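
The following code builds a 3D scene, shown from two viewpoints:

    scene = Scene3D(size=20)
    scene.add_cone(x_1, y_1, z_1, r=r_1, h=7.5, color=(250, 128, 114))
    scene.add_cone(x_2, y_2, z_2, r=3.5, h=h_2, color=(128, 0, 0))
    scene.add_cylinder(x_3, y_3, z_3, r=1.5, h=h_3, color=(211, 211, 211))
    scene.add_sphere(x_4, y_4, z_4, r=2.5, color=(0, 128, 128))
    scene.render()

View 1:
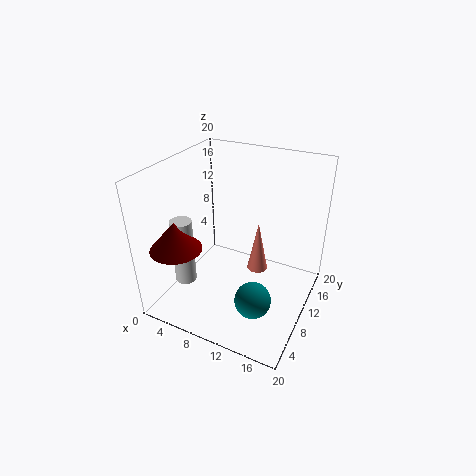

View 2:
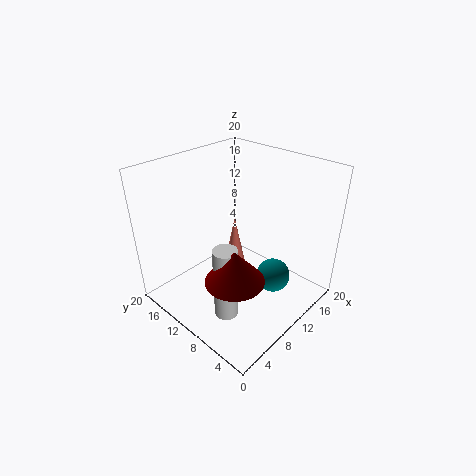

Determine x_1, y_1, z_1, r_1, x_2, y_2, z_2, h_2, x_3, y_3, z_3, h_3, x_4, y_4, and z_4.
x_1 = 12; y_1 = 12.5; z_1 = 4; r_1 = 1.5; x_2 = 3.5; y_2 = 4.5; z_2 = 9.5; h_2 = 4; x_3 = 3.5; y_3 = 6; z_3 = 3.5; h_3 = 9.5; x_4 = 14; y_4 = 6.5; z_4 = 3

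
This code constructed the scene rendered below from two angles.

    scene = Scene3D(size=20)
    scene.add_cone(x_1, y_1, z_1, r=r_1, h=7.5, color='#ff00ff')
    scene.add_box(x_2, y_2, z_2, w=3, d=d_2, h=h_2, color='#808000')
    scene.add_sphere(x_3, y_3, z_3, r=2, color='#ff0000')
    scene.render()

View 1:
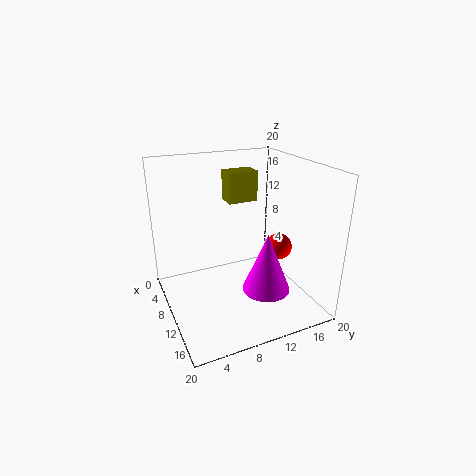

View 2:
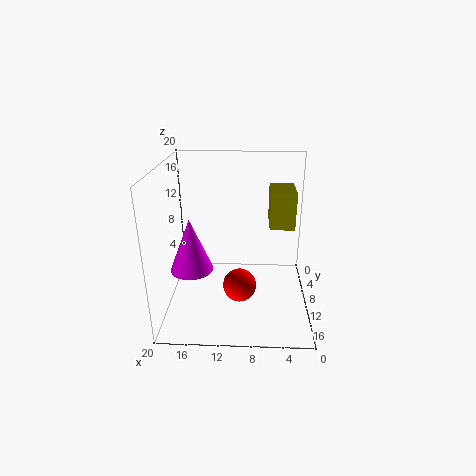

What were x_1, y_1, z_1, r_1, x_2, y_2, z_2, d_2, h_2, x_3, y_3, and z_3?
x_1 = 16.5, y_1 = 11, z_1 = 5.5, r_1 = 3, x_2 = 3, y_2 = 10.5, z_2 = 13.5, d_2 = 4.5, h_2 = 4.5, x_3 = 9.5, y_3 = 17, z_3 = 7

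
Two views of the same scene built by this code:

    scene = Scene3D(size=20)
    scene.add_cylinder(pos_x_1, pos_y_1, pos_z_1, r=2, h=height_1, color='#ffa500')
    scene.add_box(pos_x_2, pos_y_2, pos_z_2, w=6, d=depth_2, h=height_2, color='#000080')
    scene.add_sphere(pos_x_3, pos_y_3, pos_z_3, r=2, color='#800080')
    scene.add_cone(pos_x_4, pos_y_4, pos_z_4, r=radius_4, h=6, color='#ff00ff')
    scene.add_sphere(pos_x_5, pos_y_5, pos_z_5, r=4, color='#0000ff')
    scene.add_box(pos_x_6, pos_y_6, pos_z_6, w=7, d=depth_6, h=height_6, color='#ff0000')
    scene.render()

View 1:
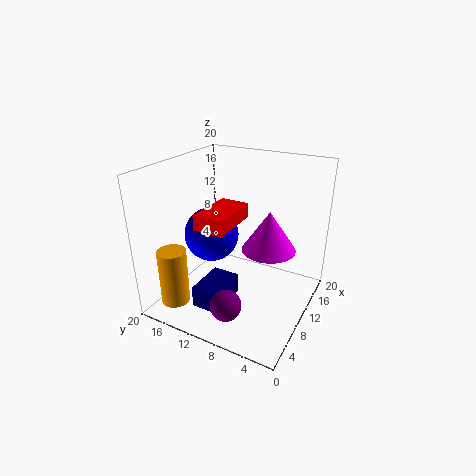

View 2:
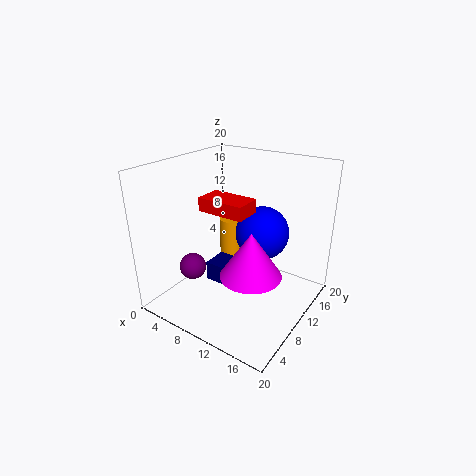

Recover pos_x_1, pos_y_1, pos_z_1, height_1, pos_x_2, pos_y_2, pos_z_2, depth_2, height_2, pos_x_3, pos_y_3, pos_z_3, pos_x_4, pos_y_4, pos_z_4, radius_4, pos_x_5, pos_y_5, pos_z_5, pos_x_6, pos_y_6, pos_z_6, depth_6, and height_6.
pos_x_1 = 4, pos_y_1 = 17, pos_z_1 = 1, height_1 = 8, pos_x_2 = 4, pos_y_2 = 10, pos_z_2 = 1, depth_2 = 4, height_2 = 3, pos_x_3 = 3, pos_y_3 = 8, pos_z_3 = 4, pos_x_4 = 14, pos_y_4 = 7, pos_z_4 = 7, radius_4 = 4, pos_x_5 = 11, pos_y_5 = 15, pos_z_5 = 9, pos_x_6 = 4, pos_y_6 = 9, pos_z_6 = 13, depth_6 = 4, height_6 = 2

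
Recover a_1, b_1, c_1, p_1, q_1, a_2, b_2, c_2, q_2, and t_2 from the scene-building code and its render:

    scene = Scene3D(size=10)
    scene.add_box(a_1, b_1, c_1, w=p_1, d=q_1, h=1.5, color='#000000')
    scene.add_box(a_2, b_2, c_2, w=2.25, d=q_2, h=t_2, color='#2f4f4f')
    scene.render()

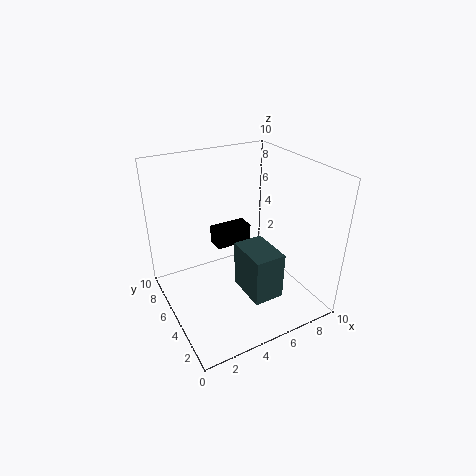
a_1 = 5; b_1 = 8.25; c_1 = 2.25; p_1 = 3; q_1 = 1.5; a_2 = 5.25; b_2 = 2.75; c_2 = 0.5; q_2 = 3.25; t_2 = 3.5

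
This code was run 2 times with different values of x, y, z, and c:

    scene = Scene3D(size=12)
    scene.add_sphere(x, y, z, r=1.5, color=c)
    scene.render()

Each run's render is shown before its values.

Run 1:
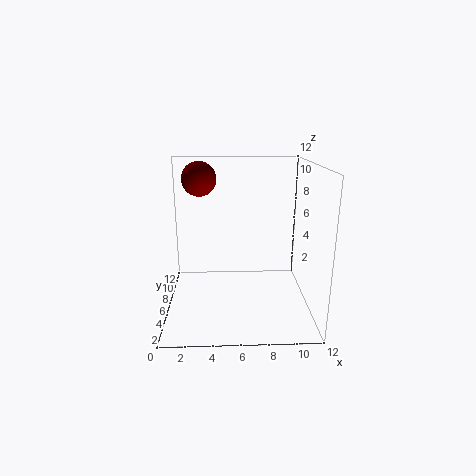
x = 2.75; y = 8.5; z = 10.5; c = 'maroon'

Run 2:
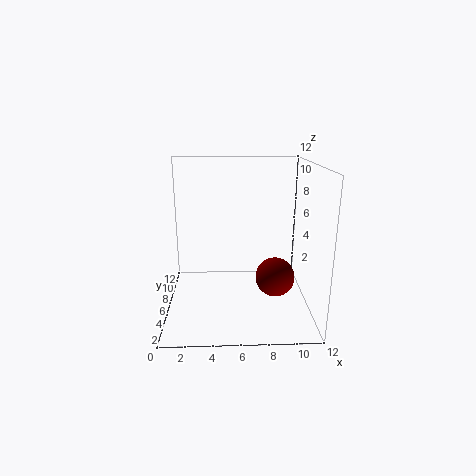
x = 8.75; y = 3.25; z = 3.75; c = 'maroon'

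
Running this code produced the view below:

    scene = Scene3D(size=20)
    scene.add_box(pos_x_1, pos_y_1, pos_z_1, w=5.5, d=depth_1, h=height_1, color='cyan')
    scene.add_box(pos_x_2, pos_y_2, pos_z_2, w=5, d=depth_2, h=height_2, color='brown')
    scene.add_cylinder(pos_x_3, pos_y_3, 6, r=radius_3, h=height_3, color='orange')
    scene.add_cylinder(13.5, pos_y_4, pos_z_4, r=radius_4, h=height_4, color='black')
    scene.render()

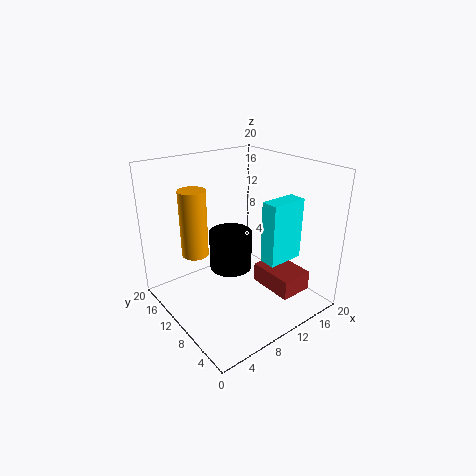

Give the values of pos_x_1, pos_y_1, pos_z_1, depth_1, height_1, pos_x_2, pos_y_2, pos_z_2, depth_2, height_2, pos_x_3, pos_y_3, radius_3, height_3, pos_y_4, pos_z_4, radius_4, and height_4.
pos_x_1 = 13; pos_y_1 = 6; pos_z_1 = 6; depth_1 = 2.5; height_1 = 9; pos_x_2 = 14.5; pos_y_2 = 4.5; pos_z_2 = 0.5; depth_2 = 7; height_2 = 3; pos_x_3 = 6.5; pos_y_3 = 16; radius_3 = 2; height_3 = 10; pos_y_4 = 16.5; pos_z_4 = 1; radius_4 = 3.5; height_4 = 6.5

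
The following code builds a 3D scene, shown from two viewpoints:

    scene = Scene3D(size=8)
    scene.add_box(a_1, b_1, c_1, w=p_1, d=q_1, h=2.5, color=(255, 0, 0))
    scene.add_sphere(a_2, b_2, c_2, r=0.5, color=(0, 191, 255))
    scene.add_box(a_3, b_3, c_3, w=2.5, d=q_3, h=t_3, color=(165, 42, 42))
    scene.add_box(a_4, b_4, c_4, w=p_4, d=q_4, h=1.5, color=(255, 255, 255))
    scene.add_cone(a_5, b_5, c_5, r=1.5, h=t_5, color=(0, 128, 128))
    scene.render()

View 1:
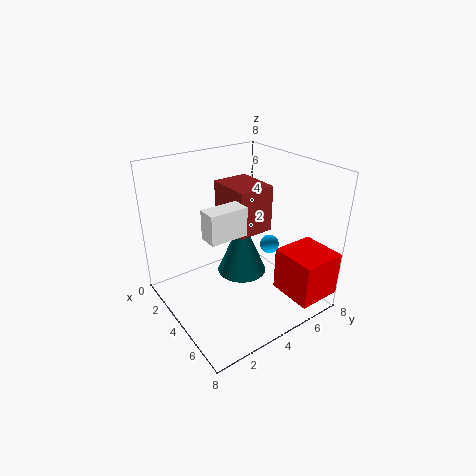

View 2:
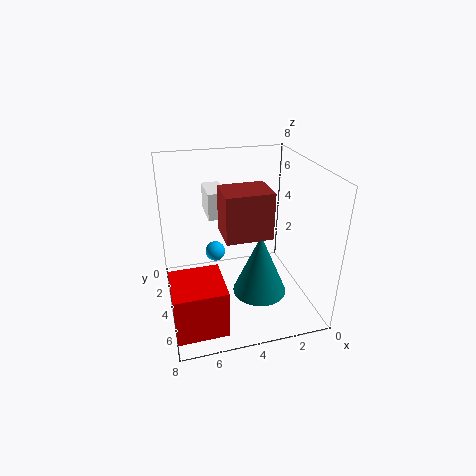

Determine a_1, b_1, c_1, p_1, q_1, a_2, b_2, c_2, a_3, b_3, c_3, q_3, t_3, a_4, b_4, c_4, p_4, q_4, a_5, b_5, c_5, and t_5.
a_1 = 5.5, b_1 = 5.5, c_1 = 1, p_1 = 2.5, q_1 = 2.5, a_2 = 5.5, b_2 = 5, c_2 = 4, a_3 = 2.5, b_3 = 3.5, c_3 = 4.5, q_3 = 2, t_3 = 2.5, a_4 = 4.5, b_4 = 1.5, c_4 = 5, p_4 = 1, q_4 = 2, a_5 = 3, b_5 = 5, c_5 = 1, t_5 = 3.5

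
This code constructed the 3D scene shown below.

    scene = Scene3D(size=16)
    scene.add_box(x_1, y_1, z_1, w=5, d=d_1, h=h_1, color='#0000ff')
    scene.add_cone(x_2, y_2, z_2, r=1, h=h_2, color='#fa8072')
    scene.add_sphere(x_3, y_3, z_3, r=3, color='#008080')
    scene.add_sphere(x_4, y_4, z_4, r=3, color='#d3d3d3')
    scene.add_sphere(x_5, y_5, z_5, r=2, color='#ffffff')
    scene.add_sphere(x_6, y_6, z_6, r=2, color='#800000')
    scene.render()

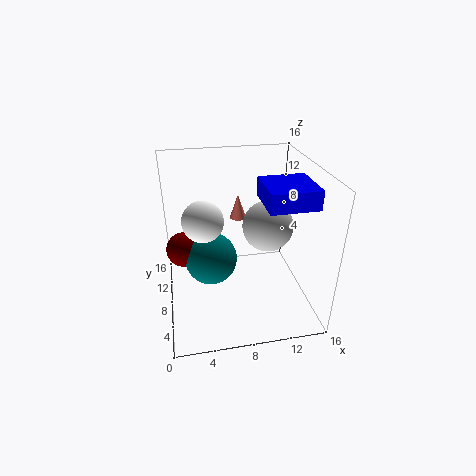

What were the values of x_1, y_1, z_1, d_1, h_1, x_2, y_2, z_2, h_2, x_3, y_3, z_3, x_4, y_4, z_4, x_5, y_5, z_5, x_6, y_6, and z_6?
x_1 = 10; y_1 = 3; z_1 = 13; d_1 = 5; h_1 = 2; x_2 = 9; y_2 = 13; z_2 = 8; h_2 = 3; x_3 = 5; y_3 = 9; z_3 = 5; x_4 = 12; y_4 = 10; z_4 = 8; x_5 = 4; y_5 = 5; z_5 = 12; x_6 = 2; y_6 = 10; z_6 = 6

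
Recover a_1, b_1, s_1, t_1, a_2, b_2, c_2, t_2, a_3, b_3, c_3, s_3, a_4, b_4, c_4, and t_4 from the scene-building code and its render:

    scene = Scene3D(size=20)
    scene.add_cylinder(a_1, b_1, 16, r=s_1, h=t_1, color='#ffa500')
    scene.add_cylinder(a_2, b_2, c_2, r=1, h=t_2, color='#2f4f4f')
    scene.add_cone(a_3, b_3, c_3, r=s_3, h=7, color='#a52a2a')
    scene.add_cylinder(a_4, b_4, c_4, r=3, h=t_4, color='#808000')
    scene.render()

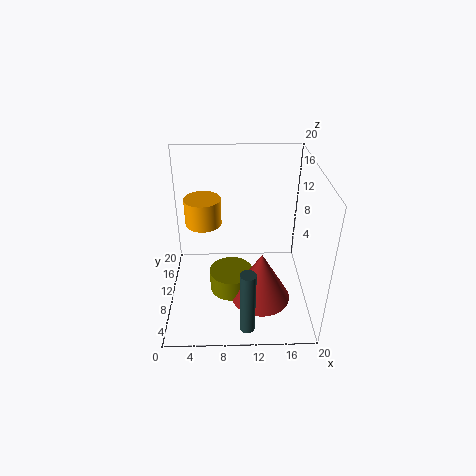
a_1 = 6
b_1 = 4
s_1 = 2
t_1 = 3
a_2 = 11
b_2 = 2
c_2 = 1
t_2 = 9
a_3 = 13
b_3 = 6
c_3 = 3
s_3 = 4
a_4 = 9
b_4 = 8
c_4 = 3
t_4 = 3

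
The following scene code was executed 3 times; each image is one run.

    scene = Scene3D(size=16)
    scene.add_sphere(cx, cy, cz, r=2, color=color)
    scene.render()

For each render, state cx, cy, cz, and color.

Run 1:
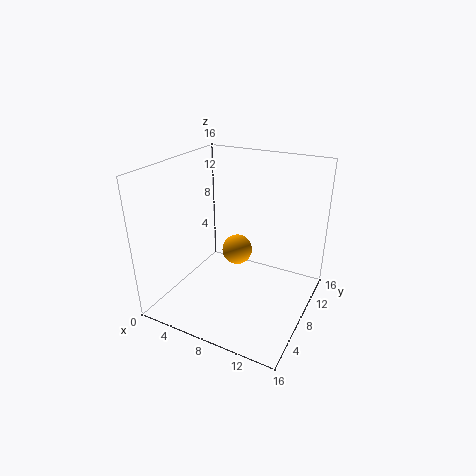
cx = 5; cy = 13.5; cz = 3; color = 'orange'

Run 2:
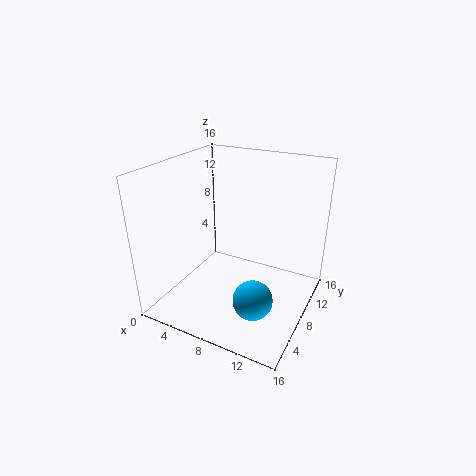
cx = 12; cy = 3.5; cz = 4; color = 'deepskyblue'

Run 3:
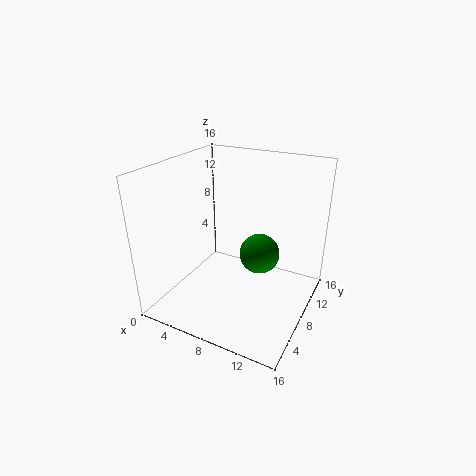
cx = 11.5; cy = 6; cz = 8; color = 'green'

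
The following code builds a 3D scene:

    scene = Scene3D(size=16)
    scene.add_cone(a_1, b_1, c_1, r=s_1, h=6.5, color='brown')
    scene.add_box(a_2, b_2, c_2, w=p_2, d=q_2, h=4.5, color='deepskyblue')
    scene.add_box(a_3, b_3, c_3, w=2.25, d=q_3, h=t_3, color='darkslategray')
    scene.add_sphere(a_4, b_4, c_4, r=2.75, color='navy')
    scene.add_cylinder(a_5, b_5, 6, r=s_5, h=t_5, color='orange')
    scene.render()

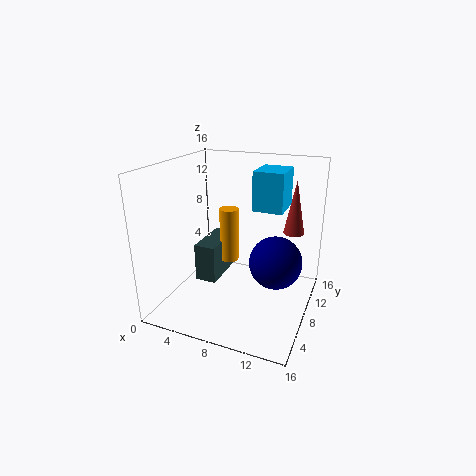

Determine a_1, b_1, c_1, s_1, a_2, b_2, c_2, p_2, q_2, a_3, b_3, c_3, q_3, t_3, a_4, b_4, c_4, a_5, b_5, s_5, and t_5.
a_1 = 13
b_1 = 13.5
c_1 = 7.25
s_1 = 1.25
a_2 = 8.75
b_2 = 10.25
c_2 = 10.5
p_2 = 3.5
q_2 = 4.25
a_3 = 4.75
b_3 = 4
c_3 = 4.25
q_3 = 5.25
t_3 = 4
a_4 = 12.75
b_4 = 6.75
c_4 = 6.5
a_5 = 7.5
b_5 = 6.75
s_5 = 1
t_5 = 5.75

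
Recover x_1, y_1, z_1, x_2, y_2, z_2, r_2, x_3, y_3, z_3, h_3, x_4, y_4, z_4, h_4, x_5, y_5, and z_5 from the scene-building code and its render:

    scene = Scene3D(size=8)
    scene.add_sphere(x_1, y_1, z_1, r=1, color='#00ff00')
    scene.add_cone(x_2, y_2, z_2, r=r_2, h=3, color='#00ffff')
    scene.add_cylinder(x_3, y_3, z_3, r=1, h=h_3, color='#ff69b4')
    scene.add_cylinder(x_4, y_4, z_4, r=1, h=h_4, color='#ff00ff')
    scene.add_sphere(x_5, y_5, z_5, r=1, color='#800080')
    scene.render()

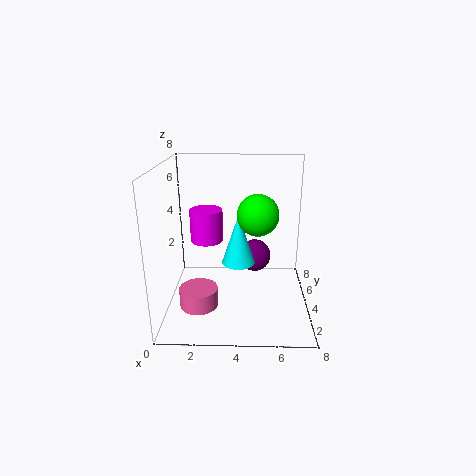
x_1 = 5; y_1 = 2; z_1 = 6; x_2 = 4; y_2 = 5; z_2 = 2; r_2 = 1; x_3 = 2; y_3 = 2; z_3 = 1; h_3 = 1; x_4 = 2; y_4 = 6; z_4 = 3; h_4 = 2; x_5 = 5; y_5 = 6; z_5 = 2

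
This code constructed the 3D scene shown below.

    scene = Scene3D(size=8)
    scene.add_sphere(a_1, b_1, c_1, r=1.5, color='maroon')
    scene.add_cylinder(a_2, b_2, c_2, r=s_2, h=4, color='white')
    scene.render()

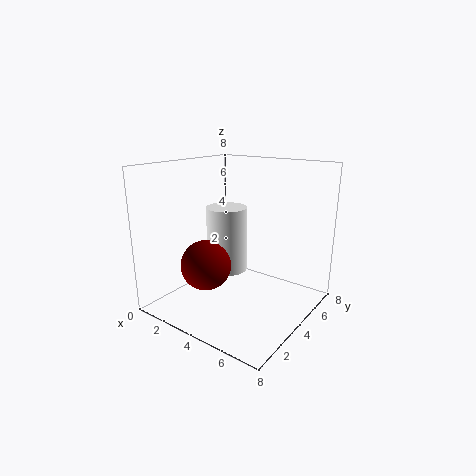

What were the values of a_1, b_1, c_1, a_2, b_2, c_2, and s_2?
a_1 = 2
b_1 = 3.5
c_1 = 2
a_2 = 2.25
b_2 = 5.25
c_2 = 1.25
s_2 = 1.25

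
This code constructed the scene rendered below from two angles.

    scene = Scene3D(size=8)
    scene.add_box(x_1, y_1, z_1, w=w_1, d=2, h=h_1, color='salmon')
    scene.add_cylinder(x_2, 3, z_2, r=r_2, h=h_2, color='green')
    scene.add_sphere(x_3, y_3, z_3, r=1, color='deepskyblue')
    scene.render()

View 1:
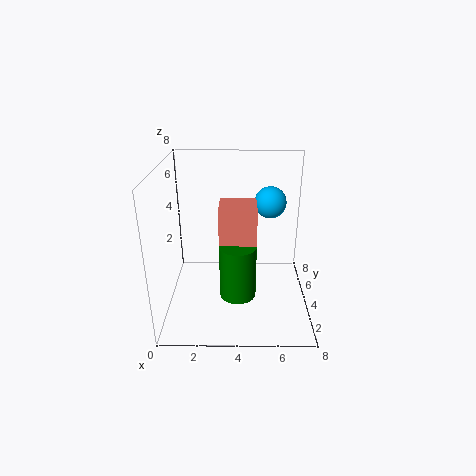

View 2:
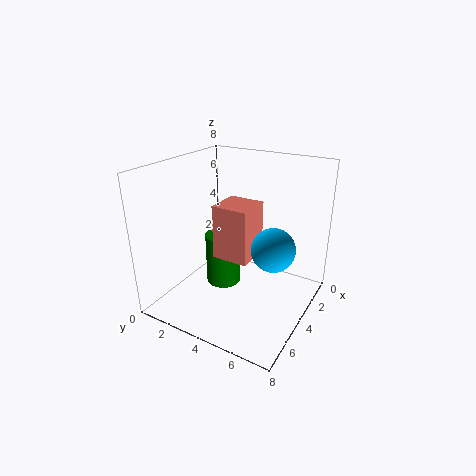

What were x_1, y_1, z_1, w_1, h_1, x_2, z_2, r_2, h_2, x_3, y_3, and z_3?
x_1 = 3; y_1 = 3; z_1 = 3; w_1 = 2; h_1 = 3; x_2 = 4; z_2 = 1; r_2 = 1; h_2 = 3; x_3 = 6; y_3 = 7; z_3 = 5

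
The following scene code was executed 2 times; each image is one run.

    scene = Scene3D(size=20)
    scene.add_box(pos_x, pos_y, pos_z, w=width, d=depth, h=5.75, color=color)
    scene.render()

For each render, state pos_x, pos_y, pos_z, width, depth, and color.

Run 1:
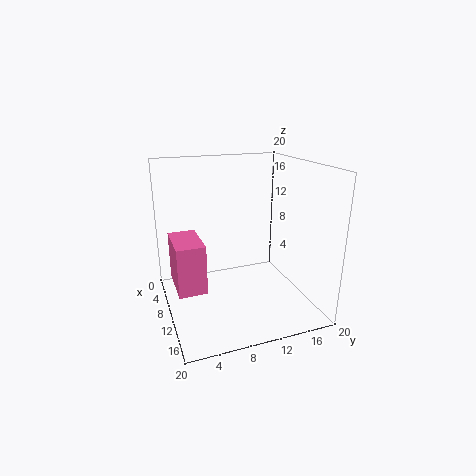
pos_x = 12
pos_y = 0.25
pos_z = 7
width = 5.75
depth = 3.25
color = 'hotpink'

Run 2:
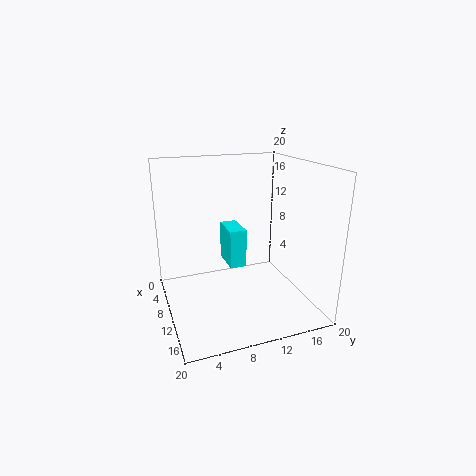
pos_x = 3.25
pos_y = 9.5
pos_z = 4.5
width = 5
depth = 2.5
color = 'cyan'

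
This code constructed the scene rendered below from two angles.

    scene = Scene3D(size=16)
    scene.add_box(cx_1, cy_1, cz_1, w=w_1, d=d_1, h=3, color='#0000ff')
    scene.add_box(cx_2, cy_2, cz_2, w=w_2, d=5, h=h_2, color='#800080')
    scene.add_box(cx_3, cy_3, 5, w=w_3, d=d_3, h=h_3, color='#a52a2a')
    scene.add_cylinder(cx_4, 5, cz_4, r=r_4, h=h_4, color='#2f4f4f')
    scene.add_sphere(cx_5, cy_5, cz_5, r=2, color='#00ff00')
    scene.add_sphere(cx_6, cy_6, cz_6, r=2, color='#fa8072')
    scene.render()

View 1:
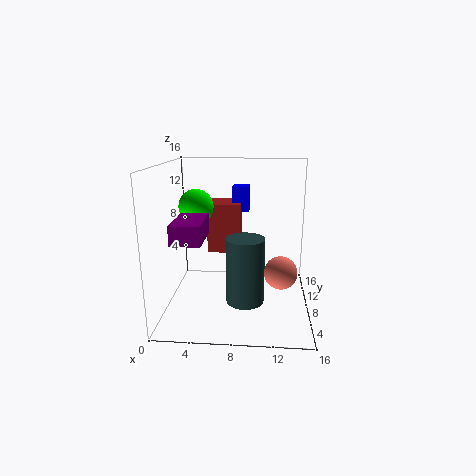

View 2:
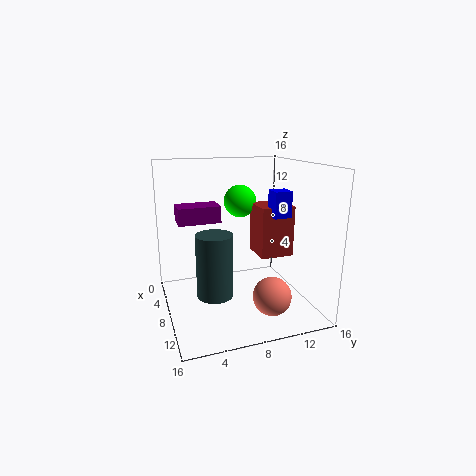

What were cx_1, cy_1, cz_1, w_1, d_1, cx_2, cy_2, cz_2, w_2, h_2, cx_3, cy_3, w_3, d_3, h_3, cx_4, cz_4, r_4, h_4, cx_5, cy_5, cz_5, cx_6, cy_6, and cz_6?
cx_1 = 7
cy_1 = 12
cz_1 = 10
w_1 = 2
d_1 = 2
cx_2 = 2
cy_2 = 2
cz_2 = 9
w_2 = 3
h_2 = 2
cx_3 = 4
cy_3 = 11
w_3 = 4
d_3 = 4
h_3 = 6
cx_4 = 9
cz_4 = 2
r_4 = 2
h_4 = 7
cx_5 = 3
cy_5 = 10
cz_5 = 11
cx_6 = 13
cy_6 = 10
cz_6 = 3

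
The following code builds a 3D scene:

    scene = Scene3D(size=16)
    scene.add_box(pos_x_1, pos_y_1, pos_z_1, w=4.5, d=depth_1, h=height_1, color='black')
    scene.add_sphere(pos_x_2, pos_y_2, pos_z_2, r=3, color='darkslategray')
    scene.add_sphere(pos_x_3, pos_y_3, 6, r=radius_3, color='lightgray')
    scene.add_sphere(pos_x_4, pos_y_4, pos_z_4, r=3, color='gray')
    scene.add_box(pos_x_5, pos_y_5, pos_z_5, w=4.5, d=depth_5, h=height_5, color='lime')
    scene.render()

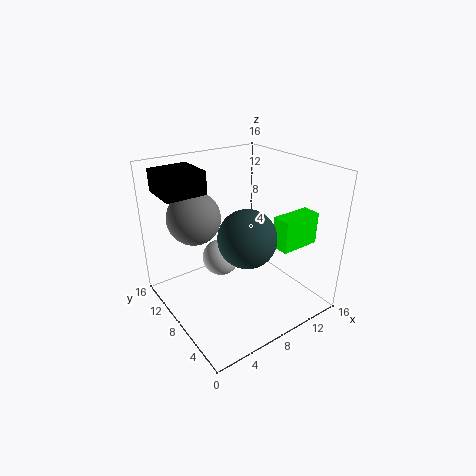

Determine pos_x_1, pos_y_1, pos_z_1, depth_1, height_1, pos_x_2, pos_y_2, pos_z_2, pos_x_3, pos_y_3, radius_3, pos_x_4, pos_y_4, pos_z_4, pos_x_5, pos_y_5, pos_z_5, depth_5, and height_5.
pos_x_1 = 1
pos_y_1 = 10
pos_z_1 = 13
depth_1 = 4.5
height_1 = 2.5
pos_x_2 = 7
pos_y_2 = 5
pos_z_2 = 9.5
pos_x_3 = 6
pos_y_3 = 8.5
radius_3 = 2
pos_x_4 = 4.5
pos_y_4 = 11.5
pos_z_4 = 10
pos_x_5 = 10.5
pos_y_5 = 3
pos_z_5 = 7.5
depth_5 = 2
height_5 = 3.5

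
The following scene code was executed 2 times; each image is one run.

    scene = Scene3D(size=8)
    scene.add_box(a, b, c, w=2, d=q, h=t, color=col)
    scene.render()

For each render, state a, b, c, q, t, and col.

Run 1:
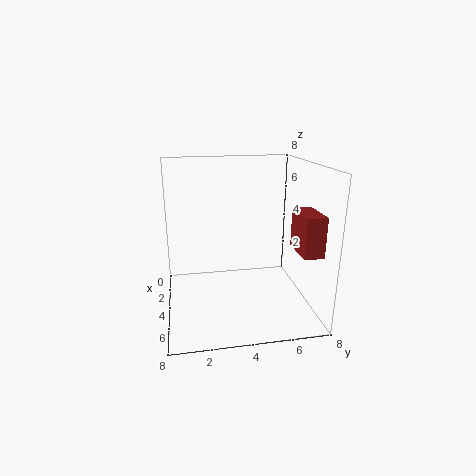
a = 5.5
b = 6.5
c = 4
q = 1
t = 2
col = 'brown'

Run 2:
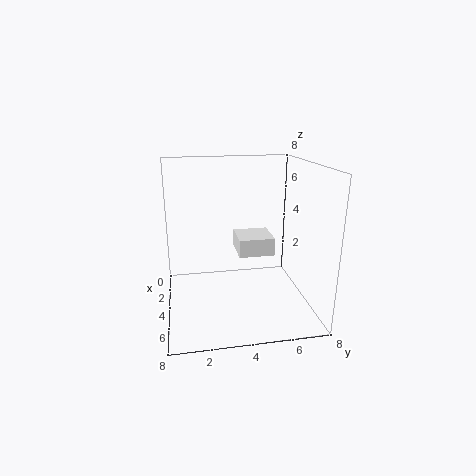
a = 2.5
b = 4
c = 3
q = 2
t = 1
col = 'white'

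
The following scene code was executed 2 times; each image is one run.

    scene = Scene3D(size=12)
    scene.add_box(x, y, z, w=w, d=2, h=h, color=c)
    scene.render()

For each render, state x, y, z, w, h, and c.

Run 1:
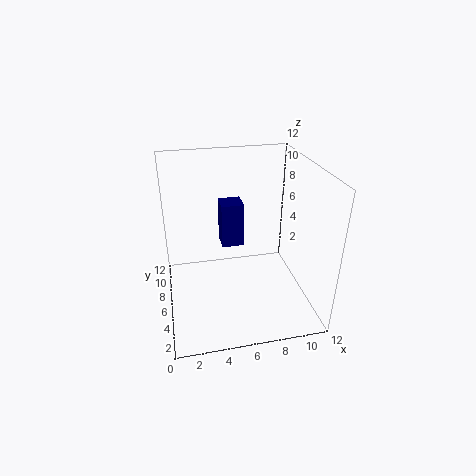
x = 5; y = 8; z = 4; w = 2; h = 4; c = 'navy'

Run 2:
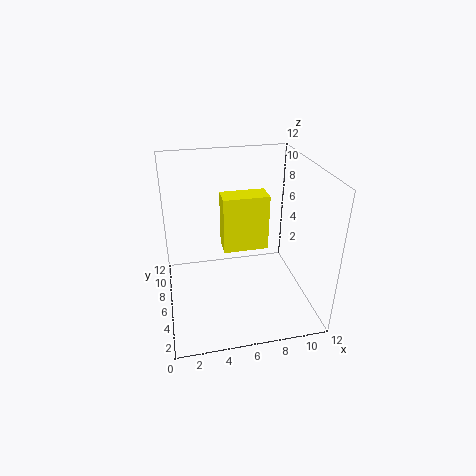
x = 5; y = 7; z = 4; w = 4; h = 5; c = 'yellow'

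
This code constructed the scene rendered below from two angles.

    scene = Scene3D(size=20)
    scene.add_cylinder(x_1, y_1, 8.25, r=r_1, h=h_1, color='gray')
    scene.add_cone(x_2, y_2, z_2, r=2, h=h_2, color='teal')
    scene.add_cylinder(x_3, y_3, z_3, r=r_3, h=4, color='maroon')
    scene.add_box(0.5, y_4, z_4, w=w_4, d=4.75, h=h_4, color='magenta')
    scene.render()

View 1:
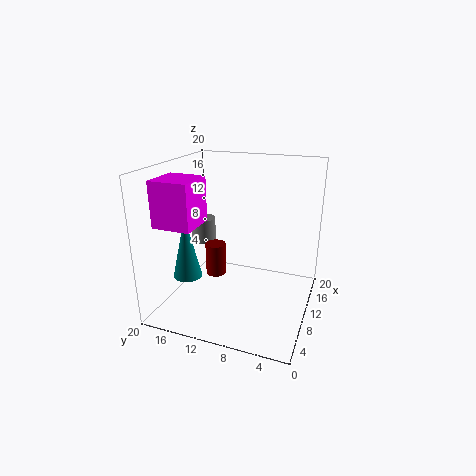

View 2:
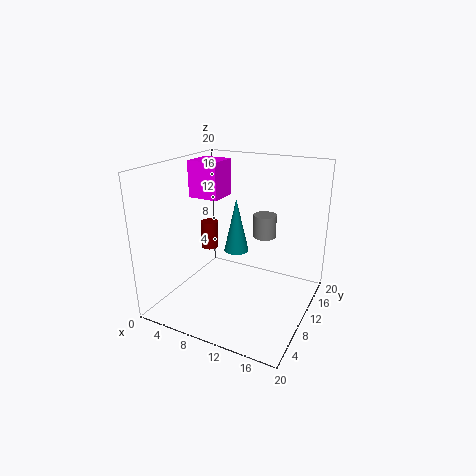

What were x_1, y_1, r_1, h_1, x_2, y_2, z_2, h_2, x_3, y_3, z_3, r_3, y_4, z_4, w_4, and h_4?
x_1 = 11.5
y_1 = 16
r_1 = 1.75
h_1 = 3.5
x_2 = 6.5
y_2 = 16.25
z_2 = 4.75
h_2 = 8.75
x_3 = 4.75
y_3 = 11
z_3 = 7.25
r_3 = 1.25
y_4 = 12.25
z_4 = 14
w_4 = 4.75
h_4 = 5.5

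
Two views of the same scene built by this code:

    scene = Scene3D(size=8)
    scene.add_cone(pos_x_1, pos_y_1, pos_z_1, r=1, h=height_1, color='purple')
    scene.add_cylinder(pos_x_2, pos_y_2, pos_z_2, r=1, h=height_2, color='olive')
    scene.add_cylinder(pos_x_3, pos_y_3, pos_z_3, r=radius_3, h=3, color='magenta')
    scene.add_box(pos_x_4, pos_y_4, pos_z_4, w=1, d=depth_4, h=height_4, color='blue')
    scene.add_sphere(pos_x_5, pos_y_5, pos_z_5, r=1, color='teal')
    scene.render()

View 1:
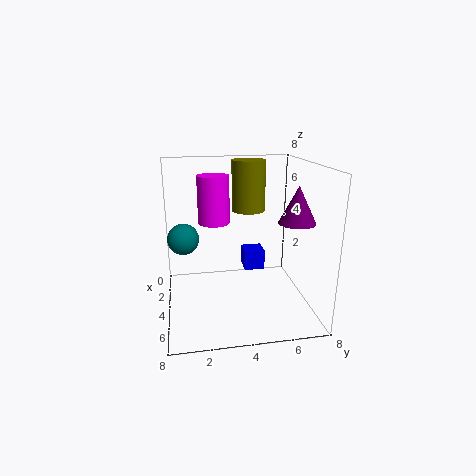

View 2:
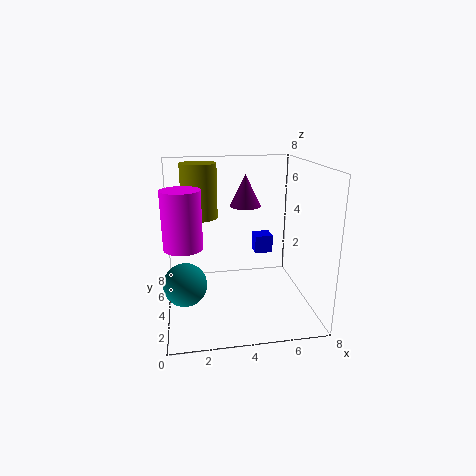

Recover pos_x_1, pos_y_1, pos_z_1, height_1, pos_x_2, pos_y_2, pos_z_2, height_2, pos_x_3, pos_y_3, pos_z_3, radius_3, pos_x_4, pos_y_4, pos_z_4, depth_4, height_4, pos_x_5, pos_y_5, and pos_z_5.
pos_x_1 = 5, pos_y_1 = 7, pos_z_1 = 5, height_1 = 2, pos_x_2 = 2, pos_y_2 = 5, pos_z_2 = 5, height_2 = 3, pos_x_3 = 1, pos_y_3 = 3, pos_z_3 = 4, radius_3 = 1, pos_x_4 = 5, pos_y_4 = 4, pos_z_4 = 3, depth_4 = 1, height_4 = 1, pos_x_5 = 1, pos_y_5 = 1, pos_z_5 = 3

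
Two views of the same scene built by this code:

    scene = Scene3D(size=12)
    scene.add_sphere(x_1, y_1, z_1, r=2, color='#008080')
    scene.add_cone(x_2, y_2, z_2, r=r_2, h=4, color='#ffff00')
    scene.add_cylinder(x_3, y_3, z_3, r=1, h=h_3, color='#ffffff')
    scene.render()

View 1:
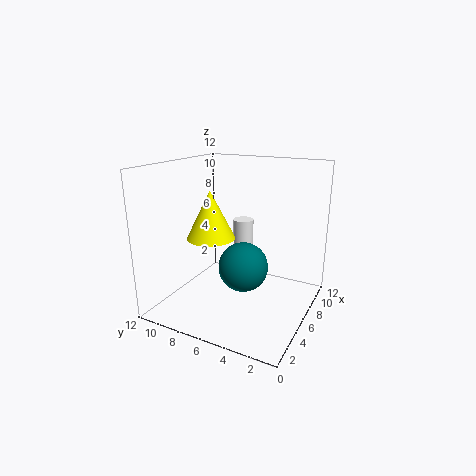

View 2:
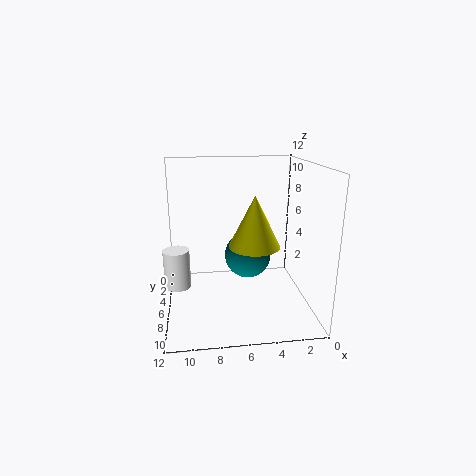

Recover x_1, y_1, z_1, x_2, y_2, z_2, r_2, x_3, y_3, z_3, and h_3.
x_1 = 5, y_1 = 5, z_1 = 4, x_2 = 5, y_2 = 8, z_2 = 6, r_2 = 2, x_3 = 11, y_3 = 8, z_3 = 3, h_3 = 3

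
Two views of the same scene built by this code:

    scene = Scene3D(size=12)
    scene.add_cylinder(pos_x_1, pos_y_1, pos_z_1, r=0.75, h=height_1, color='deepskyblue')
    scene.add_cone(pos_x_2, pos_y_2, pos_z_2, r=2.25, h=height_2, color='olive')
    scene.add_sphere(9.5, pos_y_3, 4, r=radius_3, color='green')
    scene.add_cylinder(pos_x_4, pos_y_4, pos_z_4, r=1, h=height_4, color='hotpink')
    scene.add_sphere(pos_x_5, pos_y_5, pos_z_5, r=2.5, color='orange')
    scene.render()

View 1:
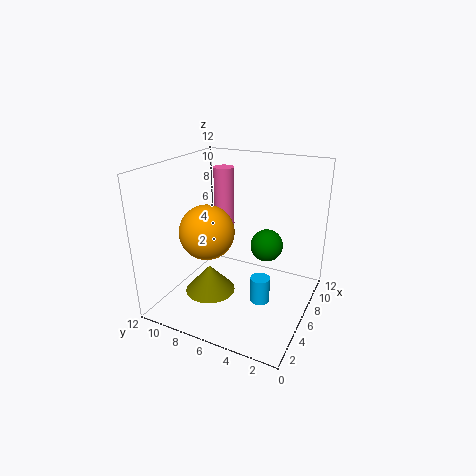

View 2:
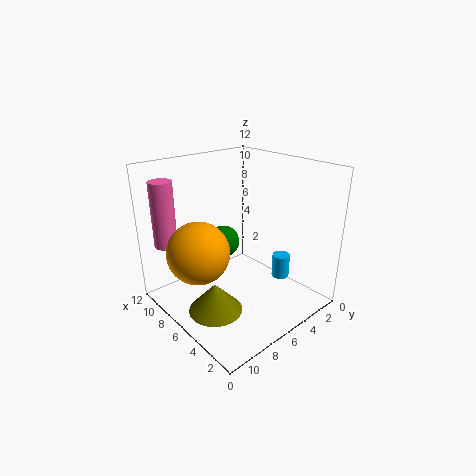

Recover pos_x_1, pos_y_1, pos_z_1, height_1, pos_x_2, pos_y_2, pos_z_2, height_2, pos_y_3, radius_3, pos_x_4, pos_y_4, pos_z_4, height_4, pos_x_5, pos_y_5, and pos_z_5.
pos_x_1 = 3.75
pos_y_1 = 3
pos_z_1 = 2.25
height_1 = 2
pos_x_2 = 5.75
pos_y_2 = 8.75
pos_z_2 = 0.25
height_2 = 2.5
pos_y_3 = 4.75
radius_3 = 1.5
pos_x_4 = 11
pos_y_4 = 10
pos_z_4 = 4.75
height_4 = 5.75
pos_x_5 = 6.75
pos_y_5 = 9.5
pos_z_5 = 5.5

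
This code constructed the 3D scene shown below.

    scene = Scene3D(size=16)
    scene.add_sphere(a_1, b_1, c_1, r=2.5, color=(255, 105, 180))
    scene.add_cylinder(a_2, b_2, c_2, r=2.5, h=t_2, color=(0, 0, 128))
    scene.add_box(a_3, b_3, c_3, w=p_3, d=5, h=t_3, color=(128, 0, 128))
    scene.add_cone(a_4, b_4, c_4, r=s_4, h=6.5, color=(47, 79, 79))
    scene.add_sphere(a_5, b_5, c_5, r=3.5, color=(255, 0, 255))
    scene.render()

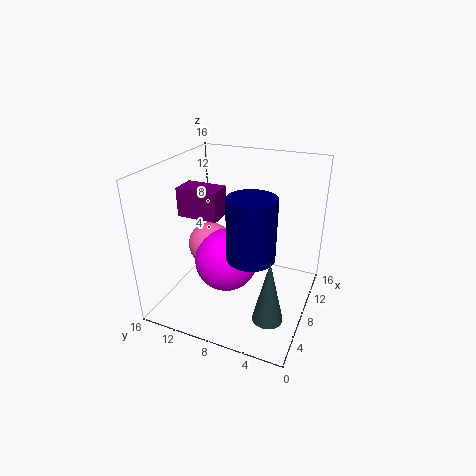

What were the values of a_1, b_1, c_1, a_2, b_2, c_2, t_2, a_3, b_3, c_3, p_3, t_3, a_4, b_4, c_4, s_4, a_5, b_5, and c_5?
a_1 = 8, b_1 = 11.5, c_1 = 6.5, a_2 = 5.5, b_2 = 5.5, c_2 = 7.5, t_2 = 6.5, a_3 = 8.5, b_3 = 11, c_3 = 9, p_3 = 3, t_3 = 3.5, a_4 = 2.5, b_4 = 2.5, c_4 = 3, s_4 = 1.5, a_5 = 7, b_5 = 9, c_5 = 5.5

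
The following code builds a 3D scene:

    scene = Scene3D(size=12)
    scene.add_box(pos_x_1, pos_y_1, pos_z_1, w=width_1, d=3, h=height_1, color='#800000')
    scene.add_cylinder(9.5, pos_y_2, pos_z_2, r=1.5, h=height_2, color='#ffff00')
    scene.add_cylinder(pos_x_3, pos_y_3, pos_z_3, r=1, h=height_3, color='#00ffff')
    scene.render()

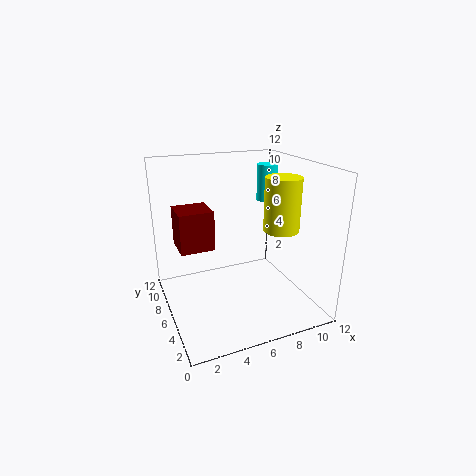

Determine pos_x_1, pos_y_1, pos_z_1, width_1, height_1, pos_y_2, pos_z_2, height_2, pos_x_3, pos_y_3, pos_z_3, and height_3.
pos_x_1 = 1.5, pos_y_1 = 7.5, pos_z_1 = 4.5, width_1 = 3, height_1 = 3.5, pos_y_2 = 5, pos_z_2 = 6.5, height_2 = 4.5, pos_x_3 = 11, pos_y_3 = 10.5, pos_z_3 = 7.5, height_3 = 3.5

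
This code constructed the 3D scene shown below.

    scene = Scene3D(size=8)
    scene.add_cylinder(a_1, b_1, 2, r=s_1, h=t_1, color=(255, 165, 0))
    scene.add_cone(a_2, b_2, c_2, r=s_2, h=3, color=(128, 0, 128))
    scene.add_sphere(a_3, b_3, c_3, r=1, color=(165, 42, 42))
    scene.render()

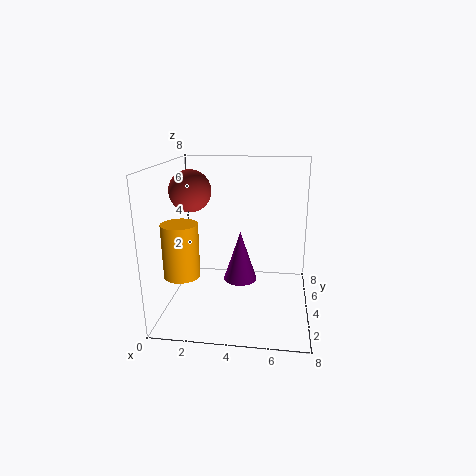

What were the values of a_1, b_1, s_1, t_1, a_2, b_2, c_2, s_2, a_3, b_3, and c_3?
a_1 = 1; b_1 = 3; s_1 = 1; t_1 = 3; a_2 = 4; b_2 = 5; c_2 = 1; s_2 = 1; a_3 = 2; b_3 = 2; c_3 = 7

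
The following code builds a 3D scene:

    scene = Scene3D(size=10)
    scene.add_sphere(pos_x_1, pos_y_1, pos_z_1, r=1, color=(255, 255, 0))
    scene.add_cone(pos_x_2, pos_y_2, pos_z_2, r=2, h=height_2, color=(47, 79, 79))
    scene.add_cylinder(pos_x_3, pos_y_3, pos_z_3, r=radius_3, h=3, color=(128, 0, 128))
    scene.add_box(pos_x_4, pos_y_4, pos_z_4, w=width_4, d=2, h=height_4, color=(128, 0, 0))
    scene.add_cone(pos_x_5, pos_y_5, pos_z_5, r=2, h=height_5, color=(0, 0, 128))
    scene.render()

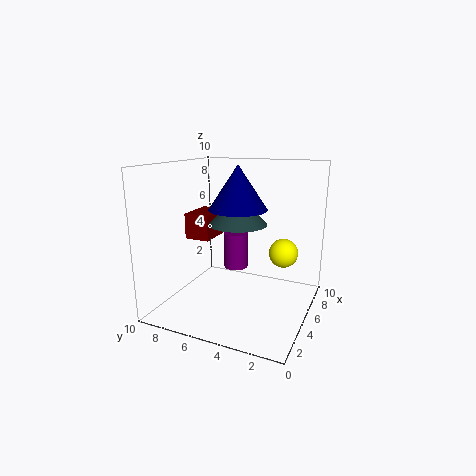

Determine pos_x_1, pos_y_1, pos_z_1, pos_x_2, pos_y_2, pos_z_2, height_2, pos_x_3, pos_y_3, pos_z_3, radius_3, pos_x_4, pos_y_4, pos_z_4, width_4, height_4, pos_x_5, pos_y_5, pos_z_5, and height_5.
pos_x_1 = 6
pos_y_1 = 2
pos_z_1 = 4
pos_x_2 = 5
pos_y_2 = 5
pos_z_2 = 6
height_2 = 2
pos_x_3 = 9
pos_y_3 = 7
pos_z_3 = 1
radius_3 = 1
pos_x_4 = 6
pos_y_4 = 8
pos_z_4 = 4
width_4 = 3
height_4 = 2
pos_x_5 = 5
pos_y_5 = 5
pos_z_5 = 7
height_5 = 3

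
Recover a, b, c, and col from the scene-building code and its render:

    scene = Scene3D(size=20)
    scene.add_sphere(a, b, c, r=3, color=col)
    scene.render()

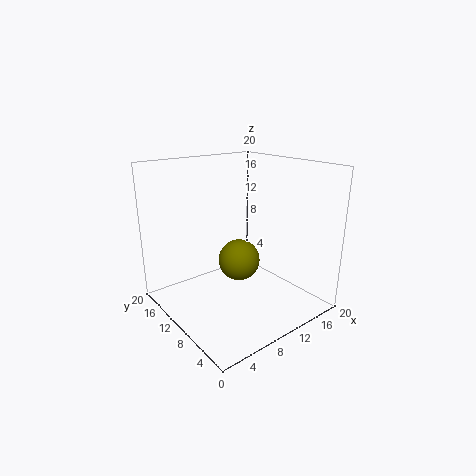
a = 11
b = 11
c = 6
col = 'olive'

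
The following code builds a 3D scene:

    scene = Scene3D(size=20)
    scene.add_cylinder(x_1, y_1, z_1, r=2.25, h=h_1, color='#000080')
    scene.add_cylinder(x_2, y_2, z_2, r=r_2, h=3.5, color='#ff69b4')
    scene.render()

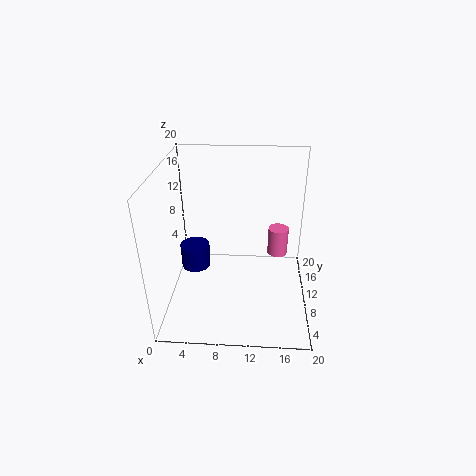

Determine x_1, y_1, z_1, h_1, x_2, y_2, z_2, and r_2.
x_1 = 3
y_1 = 13.75
z_1 = 2.5
h_1 = 3.75
x_2 = 15.25
y_2 = 7
z_2 = 10
r_2 = 1.25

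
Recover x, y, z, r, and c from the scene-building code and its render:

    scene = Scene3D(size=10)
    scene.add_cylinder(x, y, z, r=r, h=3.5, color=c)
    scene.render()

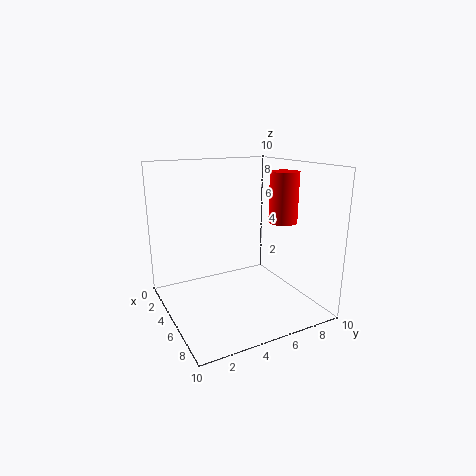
x = 6; y = 8; z = 6; r = 1; c = 'red'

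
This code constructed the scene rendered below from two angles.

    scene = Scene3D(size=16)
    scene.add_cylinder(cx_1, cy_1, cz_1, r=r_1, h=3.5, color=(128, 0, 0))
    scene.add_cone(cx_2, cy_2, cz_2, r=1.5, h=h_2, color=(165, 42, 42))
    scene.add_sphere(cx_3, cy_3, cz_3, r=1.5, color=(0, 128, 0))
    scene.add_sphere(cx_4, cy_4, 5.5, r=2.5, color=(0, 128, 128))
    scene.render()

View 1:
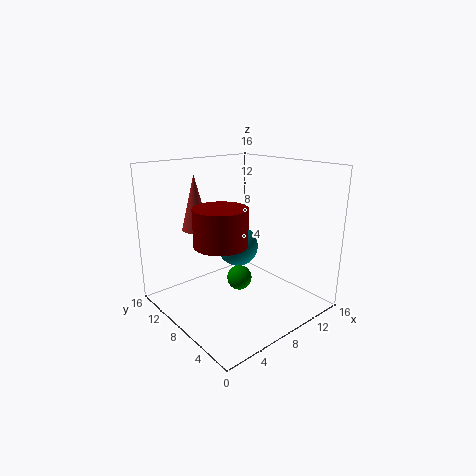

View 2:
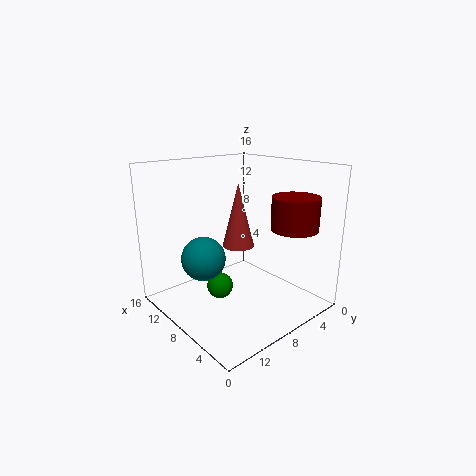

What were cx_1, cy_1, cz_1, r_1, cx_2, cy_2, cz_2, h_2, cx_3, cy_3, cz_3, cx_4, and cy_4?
cx_1 = 3, cy_1 = 4.5, cz_1 = 9.5, r_1 = 2.5, cx_2 = 4.5, cy_2 = 11, cz_2 = 9, h_2 = 6, cx_3 = 9.5, cy_3 = 9.5, cz_3 = 2, cx_4 = 10.5, cy_4 = 11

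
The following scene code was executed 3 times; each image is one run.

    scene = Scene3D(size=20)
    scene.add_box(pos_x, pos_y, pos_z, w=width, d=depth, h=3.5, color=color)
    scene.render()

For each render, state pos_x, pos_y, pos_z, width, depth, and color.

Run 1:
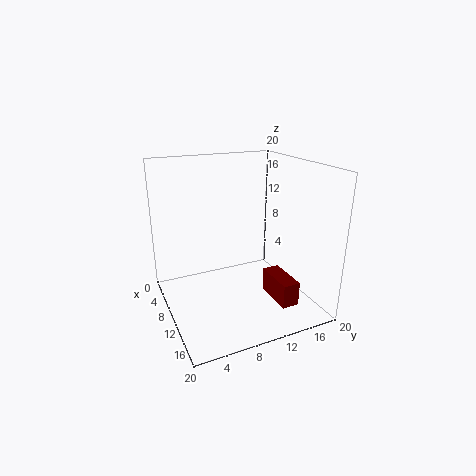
pos_x = 9.5, pos_y = 14.5, pos_z = 0.5, width = 6, depth = 2.5, color = 'maroon'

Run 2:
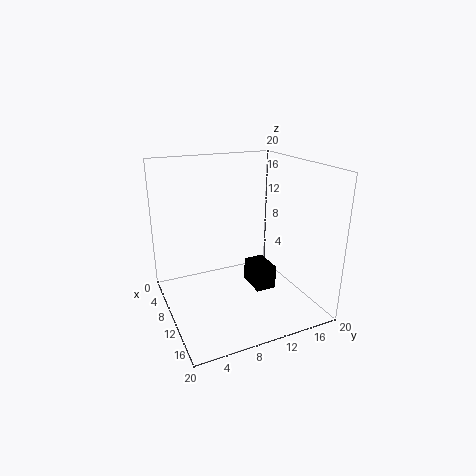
pos_x = 7, pos_y = 12.5, pos_z = 1.5, width = 4.5, depth = 3, color = 'black'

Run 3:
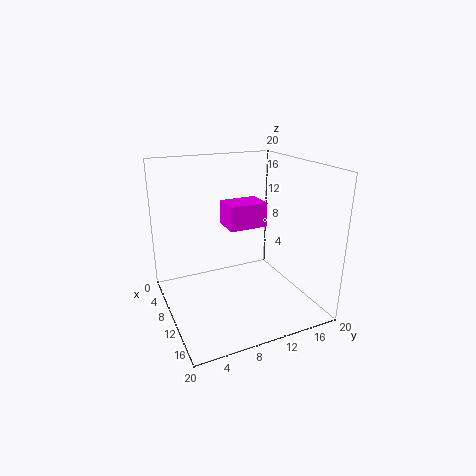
pos_x = 6, pos_y = 9, pos_z = 11, width = 4, depth = 5.5, color = 'magenta'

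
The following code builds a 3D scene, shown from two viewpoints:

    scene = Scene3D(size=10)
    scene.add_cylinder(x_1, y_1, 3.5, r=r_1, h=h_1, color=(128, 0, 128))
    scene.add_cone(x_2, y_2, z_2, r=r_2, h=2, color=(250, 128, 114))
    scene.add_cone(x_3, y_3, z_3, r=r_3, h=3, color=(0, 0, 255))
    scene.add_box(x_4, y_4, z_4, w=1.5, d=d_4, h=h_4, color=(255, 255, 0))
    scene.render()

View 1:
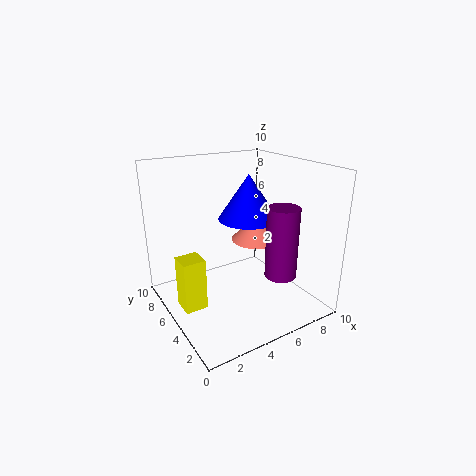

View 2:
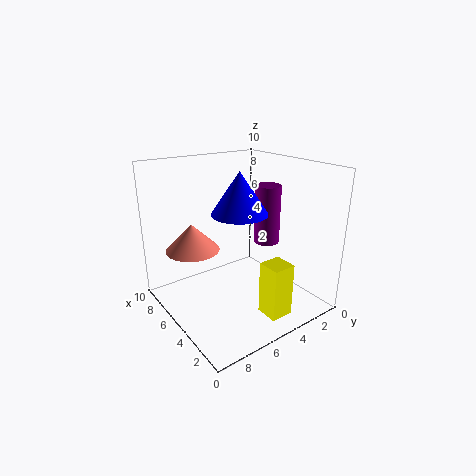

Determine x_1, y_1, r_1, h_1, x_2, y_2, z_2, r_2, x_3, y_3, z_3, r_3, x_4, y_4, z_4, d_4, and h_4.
x_1 = 6; y_1 = 1.5; r_1 = 1; h_1 = 4.5; x_2 = 8; y_2 = 7; z_2 = 3.5; r_2 = 2; x_3 = 5.5; y_3 = 4.5; z_3 = 6.5; r_3 = 2; x_4 = 0.5; y_4 = 4; z_4 = 1; d_4 = 1.5; h_4 = 3.5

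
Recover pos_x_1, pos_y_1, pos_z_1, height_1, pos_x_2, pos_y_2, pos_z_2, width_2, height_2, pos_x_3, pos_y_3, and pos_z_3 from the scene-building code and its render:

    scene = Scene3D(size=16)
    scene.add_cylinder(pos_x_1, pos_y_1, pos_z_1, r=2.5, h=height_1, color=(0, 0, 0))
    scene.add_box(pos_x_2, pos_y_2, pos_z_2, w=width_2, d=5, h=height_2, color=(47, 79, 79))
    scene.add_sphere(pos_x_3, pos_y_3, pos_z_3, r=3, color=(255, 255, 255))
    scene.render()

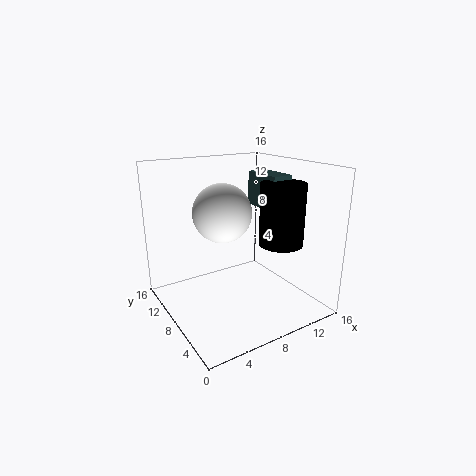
pos_x_1 = 12.5
pos_y_1 = 6
pos_z_1 = 7
height_1 = 7
pos_x_2 = 12
pos_y_2 = 7
pos_z_2 = 10.5
width_2 = 2.5
height_2 = 4
pos_x_3 = 5.5
pos_y_3 = 7
pos_z_3 = 11.5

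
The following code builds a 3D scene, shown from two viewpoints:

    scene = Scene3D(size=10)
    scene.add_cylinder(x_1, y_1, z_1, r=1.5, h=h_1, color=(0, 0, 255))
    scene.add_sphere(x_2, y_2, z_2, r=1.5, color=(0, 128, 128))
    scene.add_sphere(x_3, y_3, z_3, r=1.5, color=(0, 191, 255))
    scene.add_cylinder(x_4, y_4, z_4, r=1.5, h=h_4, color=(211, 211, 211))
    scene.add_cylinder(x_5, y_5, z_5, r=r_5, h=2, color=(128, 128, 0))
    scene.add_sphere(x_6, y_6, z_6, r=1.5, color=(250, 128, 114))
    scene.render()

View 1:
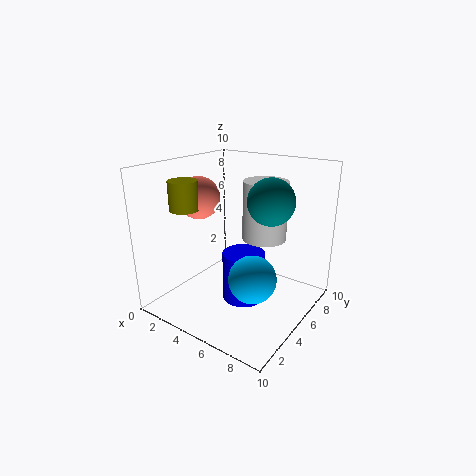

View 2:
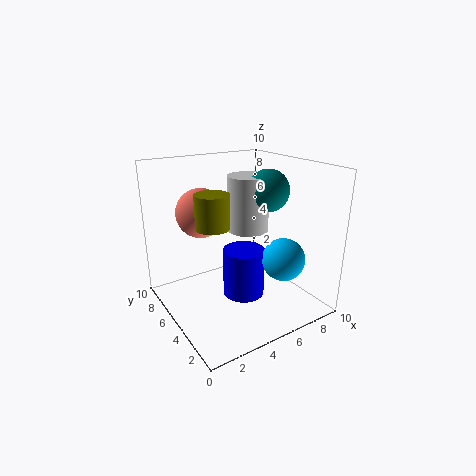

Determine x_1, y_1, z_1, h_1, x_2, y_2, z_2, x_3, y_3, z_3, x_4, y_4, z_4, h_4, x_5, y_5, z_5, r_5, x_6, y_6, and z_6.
x_1 = 5.5, y_1 = 5, z_1 = 0.5, h_1 = 3.5, x_2 = 7.5, y_2 = 5, z_2 = 8, x_3 = 7.5, y_3 = 3, z_3 = 3.5, x_4 = 6.5, y_4 = 6, z_4 = 5, h_4 = 4, x_5 = 2, y_5 = 3, z_5 = 7, r_5 = 1, x_6 = 2, y_6 = 4.5, z_6 = 7.5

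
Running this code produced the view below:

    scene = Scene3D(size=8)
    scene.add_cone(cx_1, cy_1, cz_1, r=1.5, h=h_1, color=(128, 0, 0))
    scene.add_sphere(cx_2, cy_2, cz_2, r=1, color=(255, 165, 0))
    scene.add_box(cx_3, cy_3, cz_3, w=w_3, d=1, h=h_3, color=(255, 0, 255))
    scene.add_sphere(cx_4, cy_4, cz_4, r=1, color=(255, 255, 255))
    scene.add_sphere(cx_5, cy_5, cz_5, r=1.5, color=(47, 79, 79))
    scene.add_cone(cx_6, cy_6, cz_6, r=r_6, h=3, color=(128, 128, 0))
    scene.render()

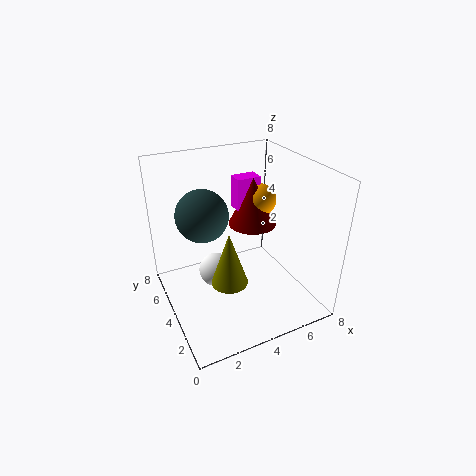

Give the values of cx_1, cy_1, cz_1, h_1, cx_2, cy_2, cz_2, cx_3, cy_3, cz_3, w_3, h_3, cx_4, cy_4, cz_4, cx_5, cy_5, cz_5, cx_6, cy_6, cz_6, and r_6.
cx_1 = 6; cy_1 = 6; cz_1 = 3.5; h_1 = 3; cx_2 = 6.5; cy_2 = 6; cz_2 = 5; cx_3 = 5; cy_3 = 6; cz_3 = 4.5; w_3 = 1.5; h_3 = 2; cx_4 = 3; cy_4 = 5; cz_4 = 1.5; cx_5 = 2.5; cy_5 = 5.5; cz_5 = 5; cx_6 = 3; cy_6 = 3; cz_6 = 2; r_6 = 1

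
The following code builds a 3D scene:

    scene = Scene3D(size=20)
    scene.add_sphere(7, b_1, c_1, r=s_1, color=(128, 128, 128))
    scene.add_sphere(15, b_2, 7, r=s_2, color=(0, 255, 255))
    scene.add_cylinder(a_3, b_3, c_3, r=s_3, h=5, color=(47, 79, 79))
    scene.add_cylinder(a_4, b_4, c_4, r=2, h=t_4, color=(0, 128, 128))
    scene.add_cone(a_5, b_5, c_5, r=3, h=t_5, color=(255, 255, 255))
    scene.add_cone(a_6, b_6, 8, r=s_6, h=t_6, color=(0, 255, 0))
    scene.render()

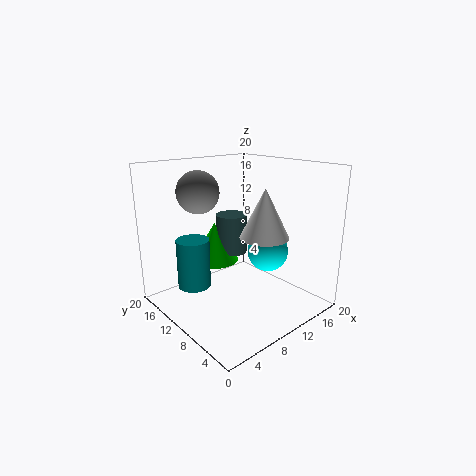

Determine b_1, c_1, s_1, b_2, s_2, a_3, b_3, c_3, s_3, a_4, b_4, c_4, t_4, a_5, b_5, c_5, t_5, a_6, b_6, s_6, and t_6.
b_1 = 15
c_1 = 16
s_1 = 3
b_2 = 9
s_2 = 3
a_3 = 8
b_3 = 9
c_3 = 9
s_3 = 2
a_4 = 2
b_4 = 9
c_4 = 6
t_4 = 6
a_5 = 9
b_5 = 4
c_5 = 12
t_5 = 6
a_6 = 6
b_6 = 10
s_6 = 3
t_6 = 5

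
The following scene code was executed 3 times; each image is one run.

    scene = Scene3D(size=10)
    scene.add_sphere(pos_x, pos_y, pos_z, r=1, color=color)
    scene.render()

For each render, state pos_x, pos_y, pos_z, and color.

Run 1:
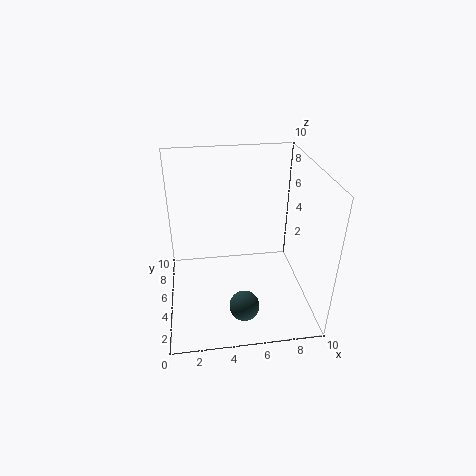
pos_x = 5; pos_y = 2; pos_z = 1.5; color = 'darkslategray'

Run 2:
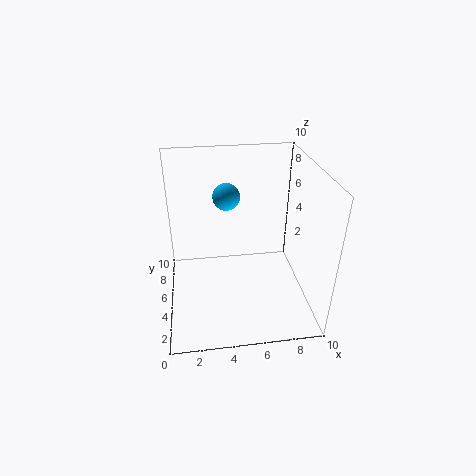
pos_x = 4.5; pos_y = 7.5; pos_z = 7; color = 'deepskyblue'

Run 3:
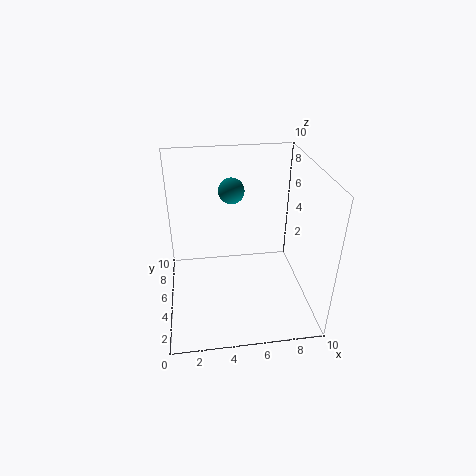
pos_x = 5; pos_y = 8.5; pos_z = 7; color = 'teal'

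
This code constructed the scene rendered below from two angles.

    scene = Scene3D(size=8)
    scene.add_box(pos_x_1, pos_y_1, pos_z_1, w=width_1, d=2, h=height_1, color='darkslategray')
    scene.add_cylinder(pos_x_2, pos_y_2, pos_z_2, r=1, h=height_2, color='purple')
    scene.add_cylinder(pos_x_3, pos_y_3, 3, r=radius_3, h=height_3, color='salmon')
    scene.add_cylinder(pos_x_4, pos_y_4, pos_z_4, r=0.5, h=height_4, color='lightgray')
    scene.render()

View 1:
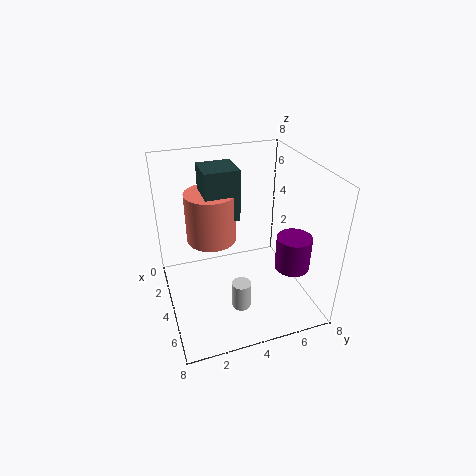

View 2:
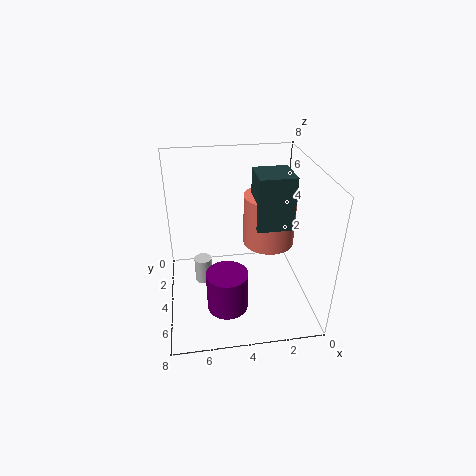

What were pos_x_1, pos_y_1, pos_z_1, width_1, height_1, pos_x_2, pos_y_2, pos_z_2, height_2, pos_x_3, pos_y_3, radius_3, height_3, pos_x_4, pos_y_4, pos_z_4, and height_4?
pos_x_1 = 1; pos_y_1 = 2.5; pos_z_1 = 4.5; width_1 = 2; height_1 = 3; pos_x_2 = 5; pos_y_2 = 7; pos_z_2 = 2; height_2 = 2; pos_x_3 = 2; pos_y_3 = 3; radius_3 = 1.5; height_3 = 3; pos_x_4 = 6; pos_y_4 = 3.5; pos_z_4 = 1; height_4 = 1.5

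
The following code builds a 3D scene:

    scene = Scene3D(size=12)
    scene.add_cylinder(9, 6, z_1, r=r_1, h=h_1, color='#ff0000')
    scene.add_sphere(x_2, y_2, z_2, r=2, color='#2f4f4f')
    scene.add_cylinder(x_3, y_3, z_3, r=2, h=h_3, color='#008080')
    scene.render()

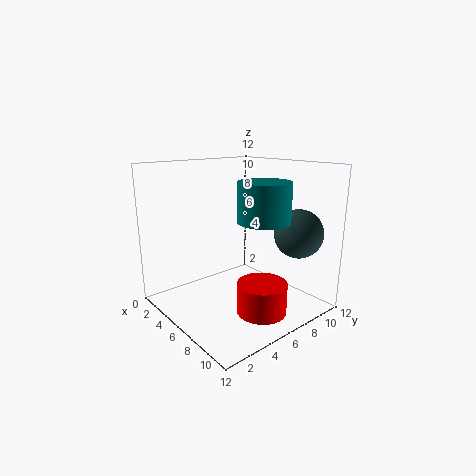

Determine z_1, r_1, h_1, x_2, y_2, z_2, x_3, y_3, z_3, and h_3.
z_1 = 0.5; r_1 = 2; h_1 = 2.5; x_2 = 9.5; y_2 = 9.5; z_2 = 6.5; x_3 = 9; y_3 = 6; z_3 = 8; h_3 = 3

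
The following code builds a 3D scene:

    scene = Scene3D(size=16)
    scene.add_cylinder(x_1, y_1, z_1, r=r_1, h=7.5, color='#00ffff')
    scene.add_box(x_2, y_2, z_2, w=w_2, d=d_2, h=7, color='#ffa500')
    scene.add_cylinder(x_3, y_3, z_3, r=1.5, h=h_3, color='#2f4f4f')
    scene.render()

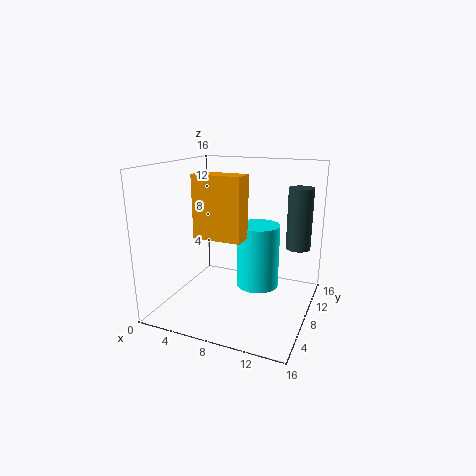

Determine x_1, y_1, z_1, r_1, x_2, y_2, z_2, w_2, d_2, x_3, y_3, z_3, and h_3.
x_1 = 9.5, y_1 = 10.5, z_1 = 1.5, r_1 = 2.5, x_2 = 3.5, y_2 = 6, z_2 = 8, w_2 = 5.5, d_2 = 2.5, x_3 = 13.5, y_3 = 14, z_3 = 5.5, h_3 = 7.5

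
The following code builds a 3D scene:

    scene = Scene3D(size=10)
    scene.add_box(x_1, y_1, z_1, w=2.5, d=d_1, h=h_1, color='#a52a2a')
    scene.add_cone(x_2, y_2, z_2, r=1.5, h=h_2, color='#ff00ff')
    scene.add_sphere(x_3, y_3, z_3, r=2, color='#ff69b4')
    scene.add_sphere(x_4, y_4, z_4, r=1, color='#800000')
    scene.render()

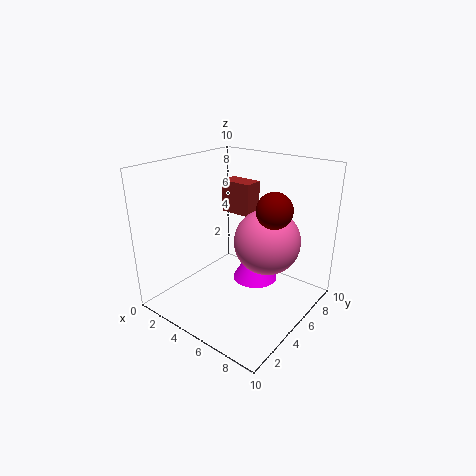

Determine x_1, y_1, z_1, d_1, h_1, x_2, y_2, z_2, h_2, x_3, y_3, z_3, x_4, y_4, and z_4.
x_1 = 1.5
y_1 = 7.5
z_1 = 5.5
d_1 = 1.5
h_1 = 2.5
x_2 = 6.5
y_2 = 5
z_2 = 2.5
h_2 = 2.5
x_3 = 8
y_3 = 4
z_3 = 6
x_4 = 9
y_4 = 3
z_4 = 8.5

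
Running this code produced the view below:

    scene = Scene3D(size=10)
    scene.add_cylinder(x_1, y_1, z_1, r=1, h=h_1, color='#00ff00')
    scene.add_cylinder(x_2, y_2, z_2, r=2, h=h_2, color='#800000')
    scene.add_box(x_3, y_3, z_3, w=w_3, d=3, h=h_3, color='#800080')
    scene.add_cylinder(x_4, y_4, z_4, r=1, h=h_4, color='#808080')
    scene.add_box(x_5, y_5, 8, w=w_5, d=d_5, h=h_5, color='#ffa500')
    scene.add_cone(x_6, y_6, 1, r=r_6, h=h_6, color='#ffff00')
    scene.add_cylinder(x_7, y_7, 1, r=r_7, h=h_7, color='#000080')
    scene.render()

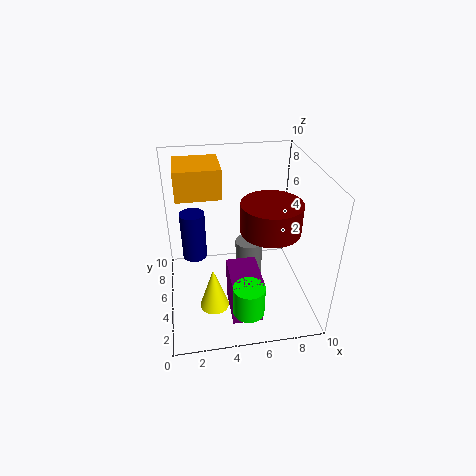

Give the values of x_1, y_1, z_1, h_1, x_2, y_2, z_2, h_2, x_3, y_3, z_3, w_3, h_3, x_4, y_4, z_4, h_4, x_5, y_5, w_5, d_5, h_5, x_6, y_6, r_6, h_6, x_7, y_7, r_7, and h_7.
x_1 = 5, y_1 = 1, z_1 = 2, h_1 = 2, x_2 = 7, y_2 = 4, z_2 = 6, h_2 = 2, x_3 = 4, y_3 = 1, z_3 = 1, w_3 = 2, h_3 = 3, x_4 = 6, y_4 = 6, z_4 = 1, h_4 = 3, x_5 = 1, y_5 = 5, w_5 = 3, d_5 = 3, h_5 = 2, x_6 = 3, y_6 = 3, r_6 = 1, h_6 = 3, x_7 = 2, y_7 = 9, r_7 = 1, h_7 = 4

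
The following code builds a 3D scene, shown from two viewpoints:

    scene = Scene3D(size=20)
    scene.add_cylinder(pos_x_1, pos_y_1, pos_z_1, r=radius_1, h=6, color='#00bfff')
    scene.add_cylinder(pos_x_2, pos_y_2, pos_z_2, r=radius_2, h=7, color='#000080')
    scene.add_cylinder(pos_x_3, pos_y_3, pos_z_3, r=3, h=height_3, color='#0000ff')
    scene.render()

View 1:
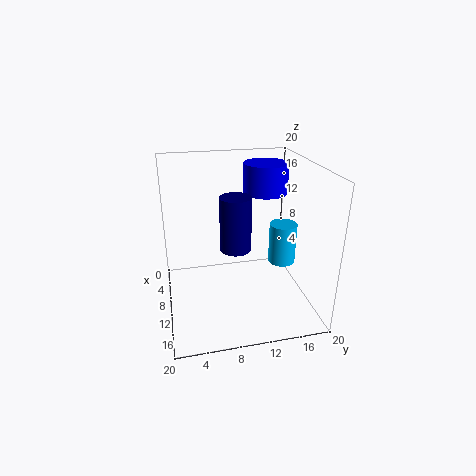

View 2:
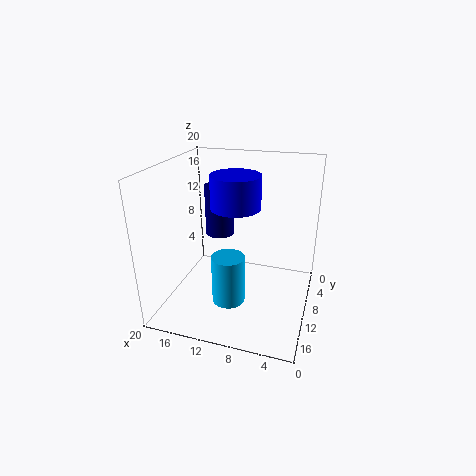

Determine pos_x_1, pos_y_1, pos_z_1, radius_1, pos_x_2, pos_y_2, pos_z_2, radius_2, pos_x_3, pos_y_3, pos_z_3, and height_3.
pos_x_1 = 9
pos_y_1 = 17
pos_z_1 = 5
radius_1 = 2
pos_x_2 = 13
pos_y_2 = 9
pos_z_2 = 10
radius_2 = 2
pos_x_3 = 9
pos_y_3 = 14
pos_z_3 = 16
height_3 = 4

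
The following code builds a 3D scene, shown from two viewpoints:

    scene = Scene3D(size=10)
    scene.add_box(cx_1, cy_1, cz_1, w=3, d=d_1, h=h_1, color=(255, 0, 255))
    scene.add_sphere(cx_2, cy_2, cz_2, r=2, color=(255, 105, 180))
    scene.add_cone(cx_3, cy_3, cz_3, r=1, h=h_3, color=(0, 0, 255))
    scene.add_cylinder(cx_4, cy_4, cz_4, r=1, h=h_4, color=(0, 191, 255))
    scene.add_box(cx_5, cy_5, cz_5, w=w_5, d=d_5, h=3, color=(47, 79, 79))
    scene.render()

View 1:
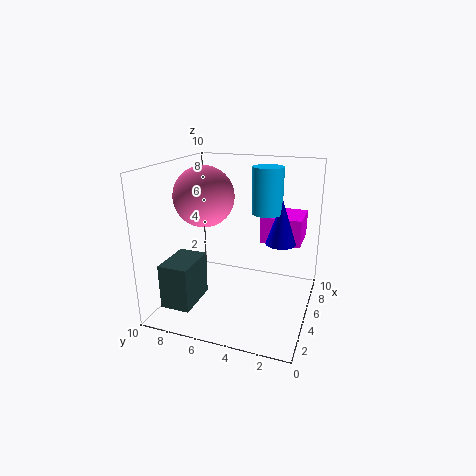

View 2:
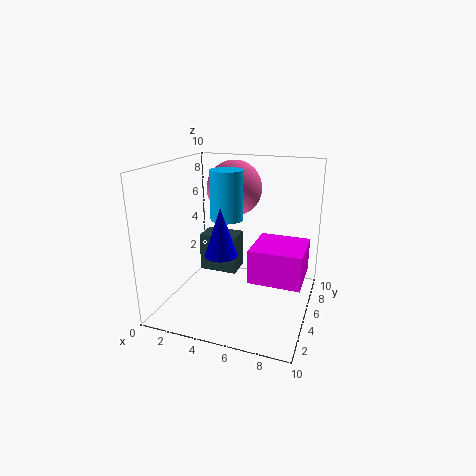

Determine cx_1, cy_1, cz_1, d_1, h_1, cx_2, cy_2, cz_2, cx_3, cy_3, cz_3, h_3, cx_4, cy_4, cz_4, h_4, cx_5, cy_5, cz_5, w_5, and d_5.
cx_1 = 7, cy_1 = 1, cz_1 = 4, d_1 = 3, h_1 = 2, cx_2 = 4, cy_2 = 7, cz_2 = 8, cx_3 = 5, cy_3 = 2, cz_3 = 5, h_3 = 3, cx_4 = 5, cy_4 = 3, cz_4 = 7, h_4 = 3, cx_5 = 1, cy_5 = 7, cz_5 = 1, w_5 = 3, d_5 = 2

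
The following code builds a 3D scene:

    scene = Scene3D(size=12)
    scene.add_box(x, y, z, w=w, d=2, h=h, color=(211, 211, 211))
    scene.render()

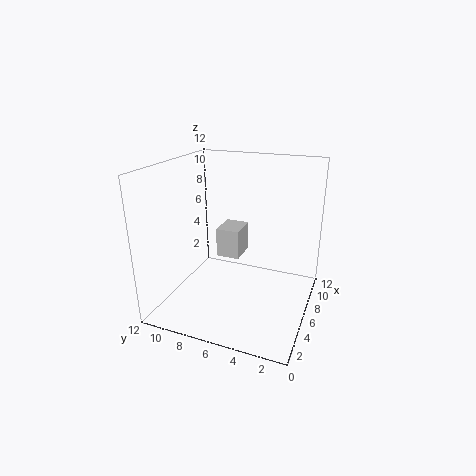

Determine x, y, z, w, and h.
x = 6; y = 6; z = 4; w = 2.5; h = 2.5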